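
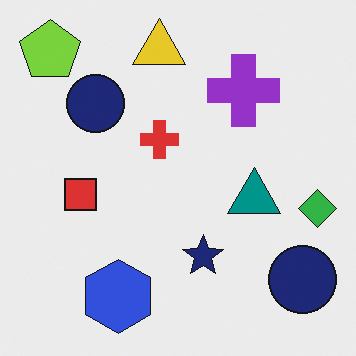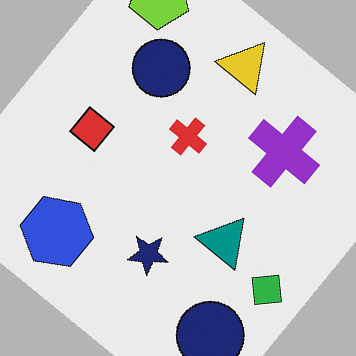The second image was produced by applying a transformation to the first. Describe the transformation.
This is the original image rotated clockwise by a large amount — several tens of degrees.

Every shape is tilted by the same angle and the image corners show triangular fill wedges — a whole-image rotation by a non-right angle.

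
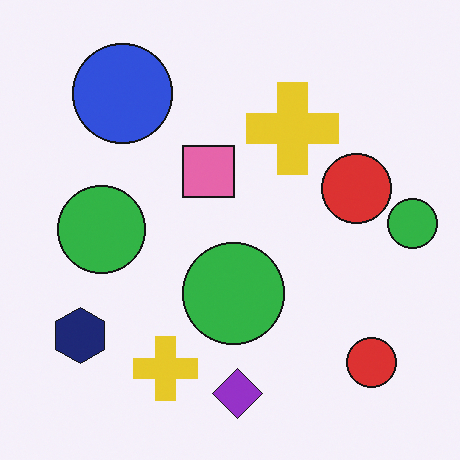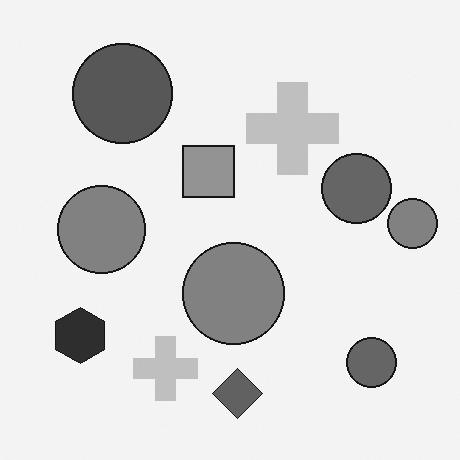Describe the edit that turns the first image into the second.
This is the original image converted to grayscale.

All color is removed — every shape is now a shade of grey.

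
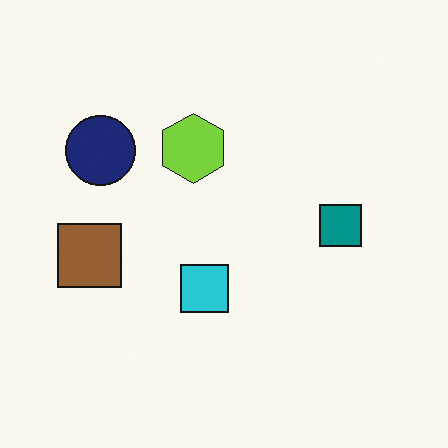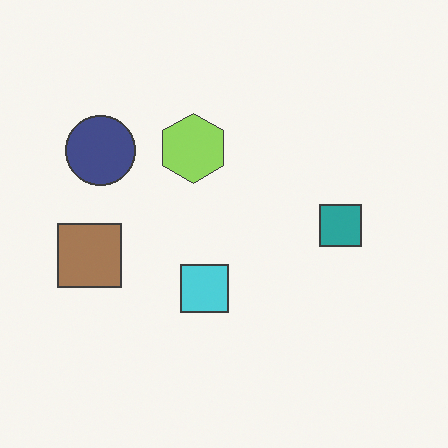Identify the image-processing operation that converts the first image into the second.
This is the original image given slightly reduced contrast.

Tones are pushed toward mid-grey across the whole image — a global contrast change.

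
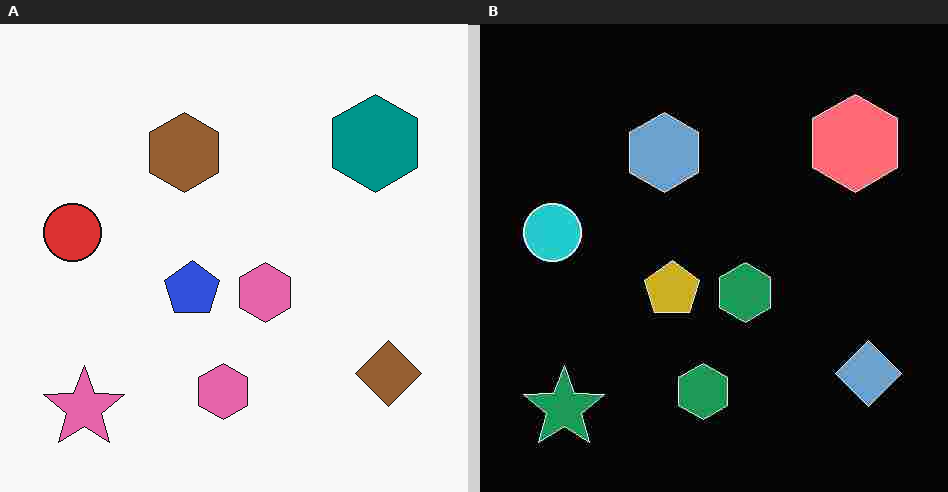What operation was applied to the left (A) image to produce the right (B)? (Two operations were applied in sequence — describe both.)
Color-inverted (negative), then degraded with heavy JPEG compression.

The light background has become dark and every shape's color is its complement — a photographic negative. Blocky 8×8 compression artifacts appear around shape edges and the flat background shows ringing — characteristic JPEG degradation.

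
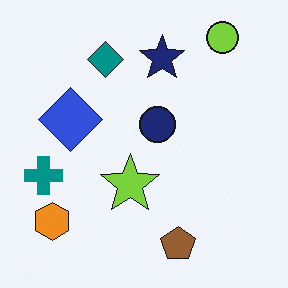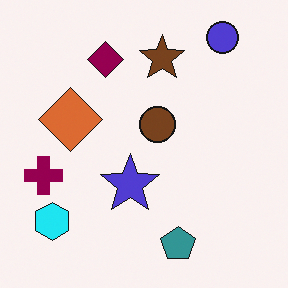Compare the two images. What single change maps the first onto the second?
The image was hue-shifted noticeably.

Every shape's color has rotated by the same amount around the hue wheel — a uniform hue shift.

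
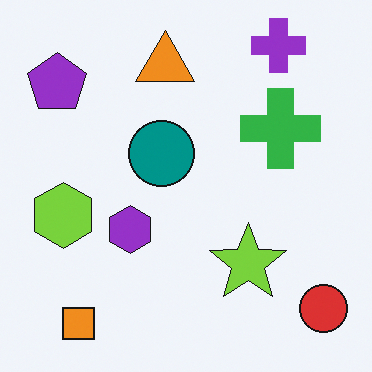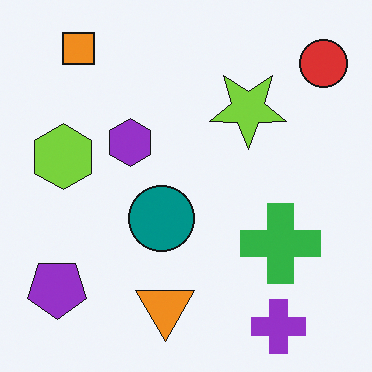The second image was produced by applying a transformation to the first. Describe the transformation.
The image was flipped vertically (top ↔ bottom).

The purple cross is in the top-right of the first image and the bottom-right of the second — shapes on opposite sides of the horizontal midline have swapped in a mirror flip.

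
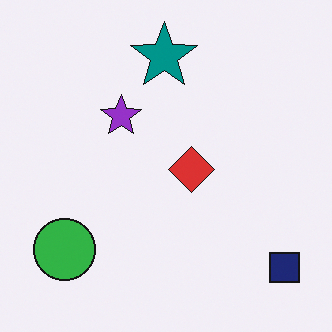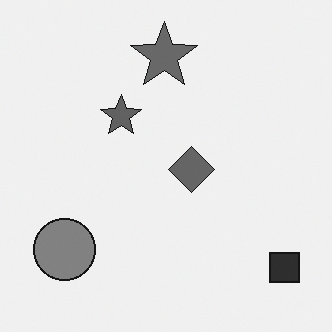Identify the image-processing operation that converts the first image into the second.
The transformation is: converted to grayscale.

All color is removed — every shape is now a shade of grey.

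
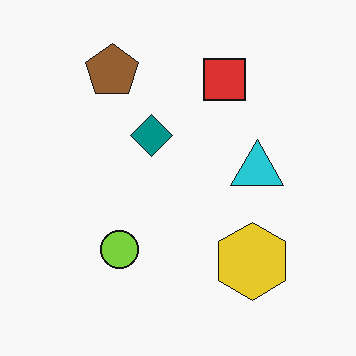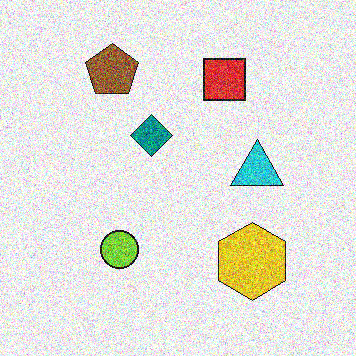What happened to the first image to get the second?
This is the original image degraded with a thick layer of grain.

Random speckle covers the whole image, including the flat background.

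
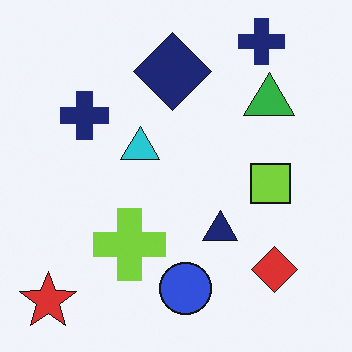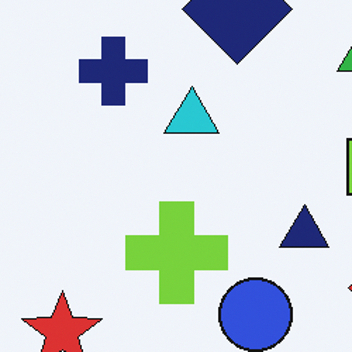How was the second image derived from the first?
The transformation is: cropped to a modestly smaller region and rescaled.

The visible shapes are larger and the field of view is narrower; shapes near the original edges may be partly or wholly outside the frame — a crop-and-rescale.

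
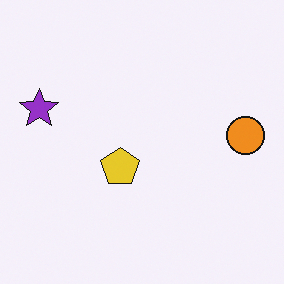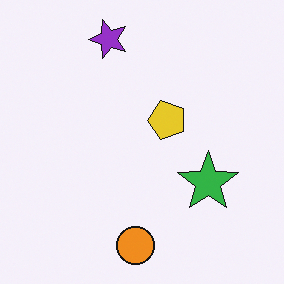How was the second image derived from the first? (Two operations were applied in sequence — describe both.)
The image was transposed (reflected across the top-left ↔ bottom-right diagonal), then overlaid with an additional green star.

Shapes have swapped their row and column positions — what was in the top-right is now in the bottom-left — a diagonal reflection. A green star appears in the second image that is absent from the first.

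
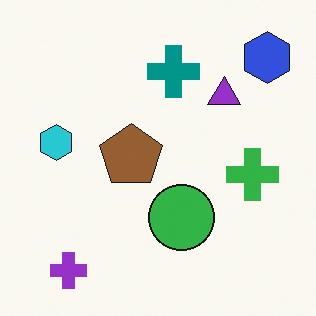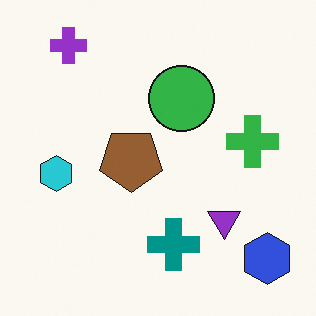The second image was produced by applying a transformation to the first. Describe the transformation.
The second image is the first flipped vertically (top ↔ bottom).

The purple cross is in the bottom-left of the first image and the top-left of the second — shapes on opposite sides of the horizontal midline have swapped in a mirror flip.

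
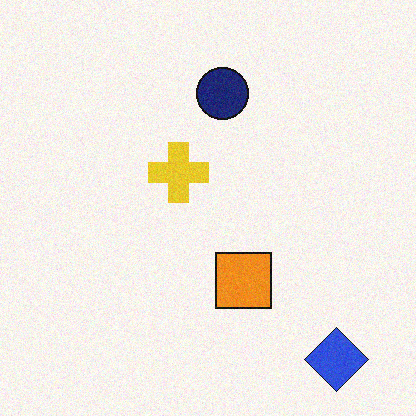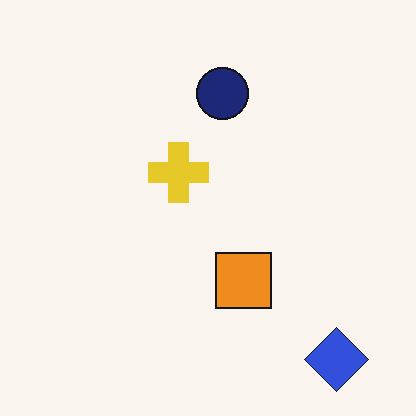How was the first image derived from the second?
Degraded with light additive noise.

Random speckle covers the whole image, including the flat background.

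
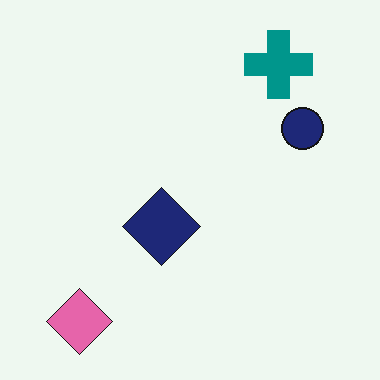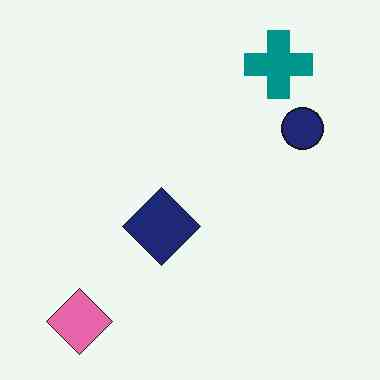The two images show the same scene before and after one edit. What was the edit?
The transformation is: JPEG-compressed with visible artifacts.

Blocky 8×8 compression artifacts appear around shape edges and the flat background shows ringing — characteristic JPEG degradation.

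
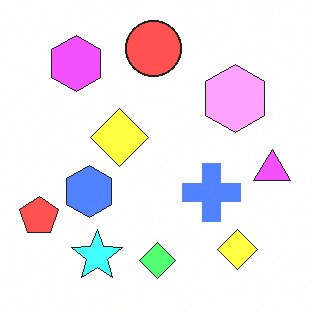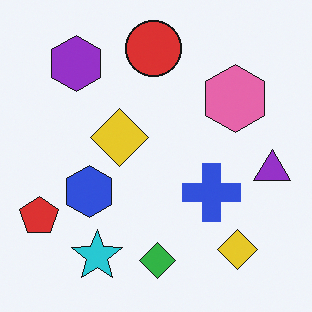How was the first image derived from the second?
The transformation is: brightened a lot.

Every pixel — background and shapes alike — is uniformly brightened.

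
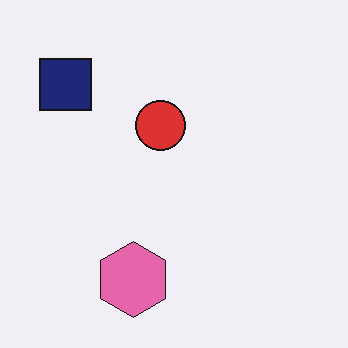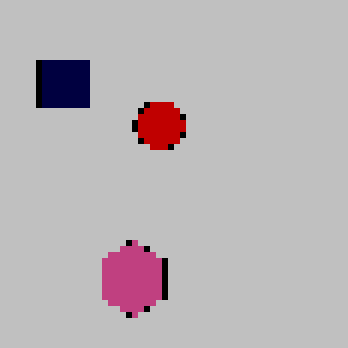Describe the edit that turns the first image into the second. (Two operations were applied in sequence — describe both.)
The image was pixelated into visible square blocks, then aggressively posterized.

Shapes are reduced to large square blocks; fine edges and outlines are lost — a downscale-then-upscale (mosaic) effect. Each flat color has snapped to a coarser quantized level — most visibly, the near-white background has dropped to a flat grey.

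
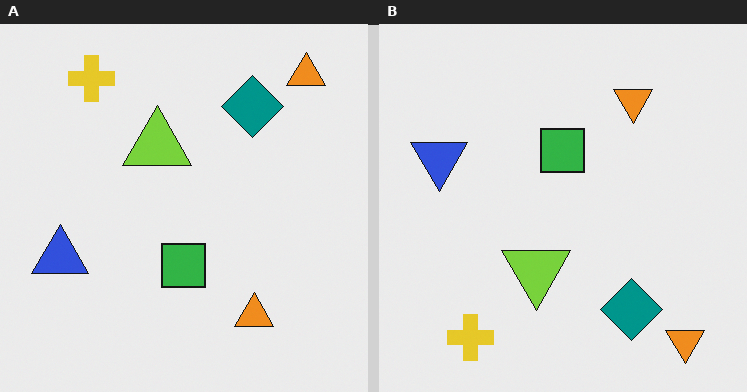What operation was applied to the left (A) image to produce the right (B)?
The image was flipped vertically (top ↔ bottom).

The yellow cross is in the top-left of the left (A) image and the bottom-left of the right (B) — shapes on opposite sides of the horizontal midline have swapped in a mirror flip.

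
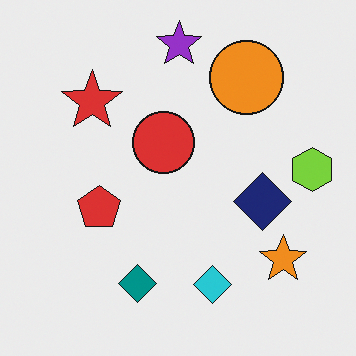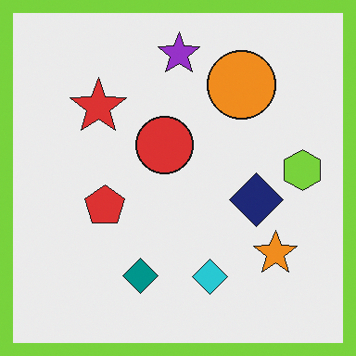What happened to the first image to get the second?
The second image is the first framed with a lime border.

A solid lime frame runs around the edge of the second image, with the content slightly shrunk inside it.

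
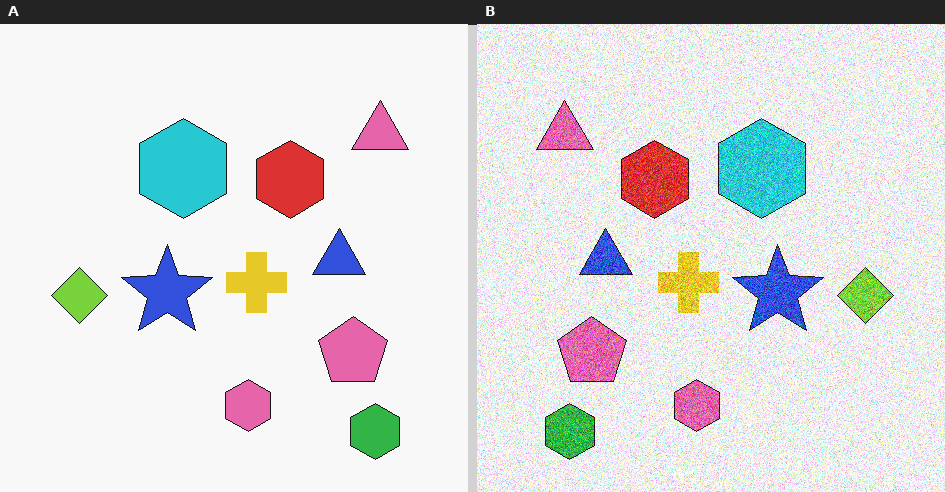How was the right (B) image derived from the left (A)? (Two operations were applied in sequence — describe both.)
Degraded with a thick layer of grain, then flipped horizontally (left ↔ right).

Random speckle covers the whole image, including the flat background. The lime diamond is in the left of the left (A) image and the right of the right (B) — shapes on opposite sides of the vertical midline have swapped in a mirror flip.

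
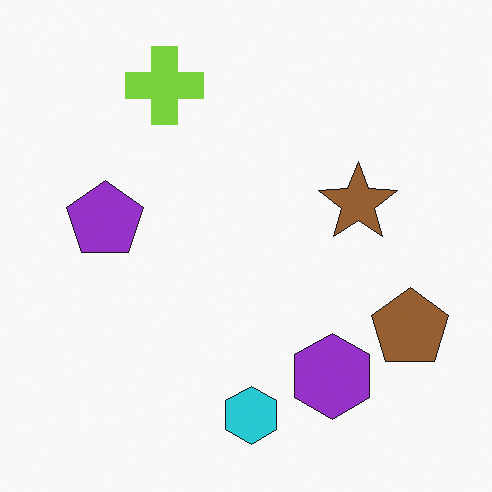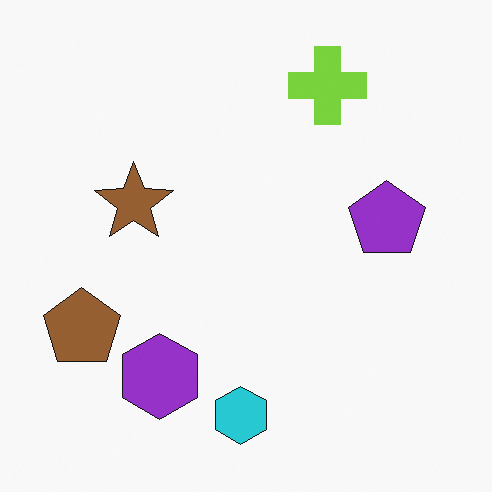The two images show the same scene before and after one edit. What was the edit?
Flipped horizontally (left ↔ right).

The brown pentagon is in the right of the first image and the left of the second — shapes on opposite sides of the vertical midline have swapped in a mirror flip.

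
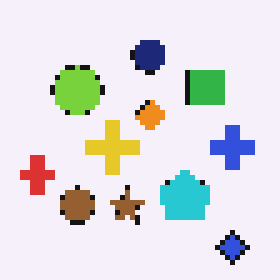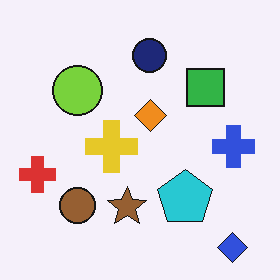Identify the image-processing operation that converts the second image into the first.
Lightly pixelated (a mild mosaic effect).

Shapes are reduced to large square blocks; fine edges and outlines are lost — a downscale-then-upscale (mosaic) effect.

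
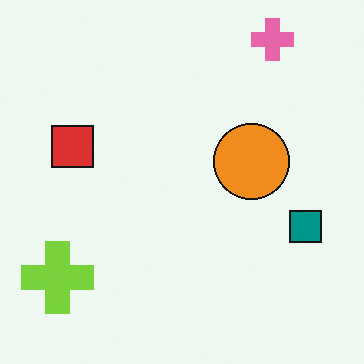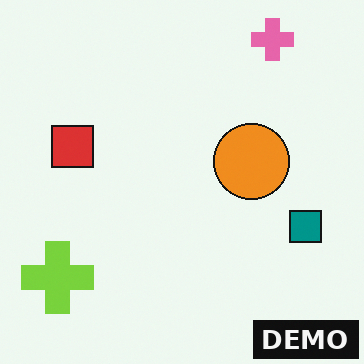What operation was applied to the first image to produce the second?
Watermarked with the text "DEMO" in the lower-right corner.

A dark label reading "DEMO" appears in the lower-right corner.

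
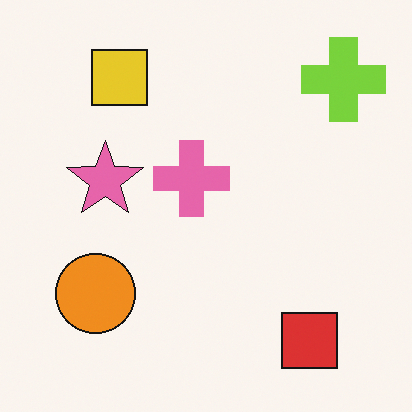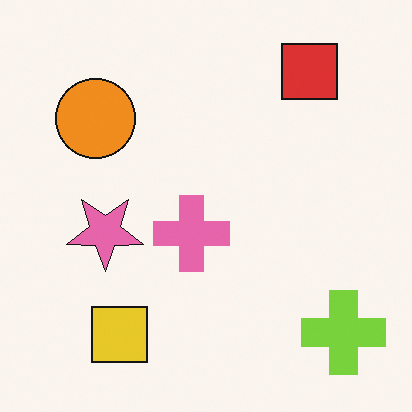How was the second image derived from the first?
The second image is the first flipped vertically (top ↔ bottom).

The red square is in the bottom-right of the first image and the top-right of the second — shapes on opposite sides of the horizontal midline have swapped in a mirror flip.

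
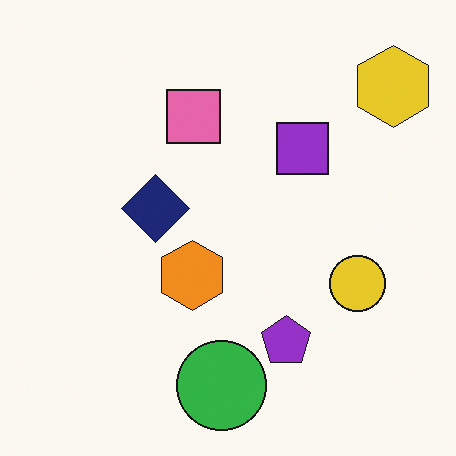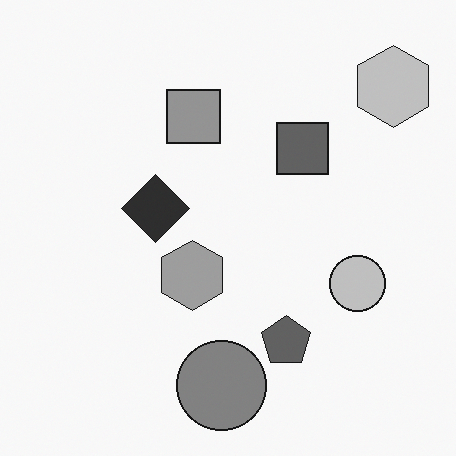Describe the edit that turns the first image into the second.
Converted to grayscale.

All color is removed — every shape is now a shade of grey.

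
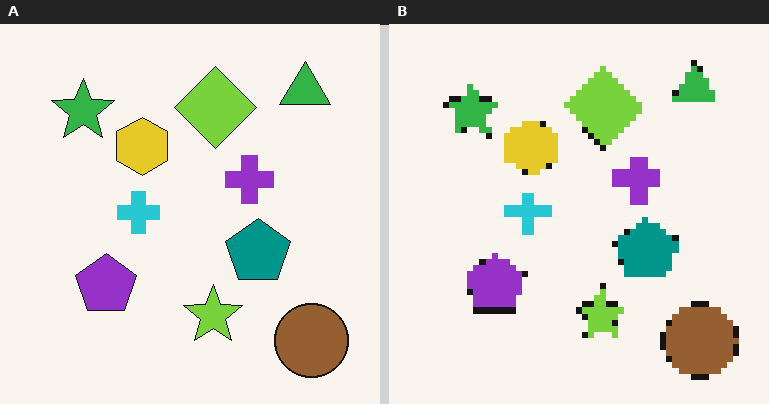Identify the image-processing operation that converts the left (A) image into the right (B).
The image was pixelated into visible square blocks.

Shapes are reduced to large square blocks; fine edges and outlines are lost — a downscale-then-upscale (mosaic) effect.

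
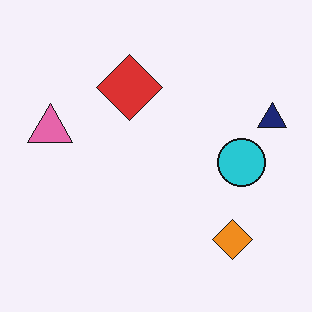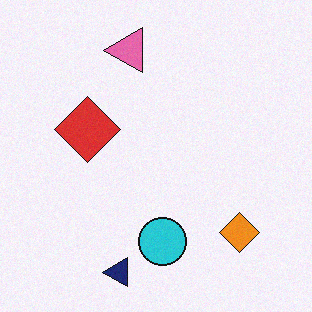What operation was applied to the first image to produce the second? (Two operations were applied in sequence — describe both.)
The second image is the first transposed (reflected across the top-left ↔ bottom-right diagonal), then degraded with light additive noise.

Shapes have swapped their row and column positions — what was in the top-right is now in the bottom-left — a diagonal reflection. Random speckle covers the whole image, including the flat background.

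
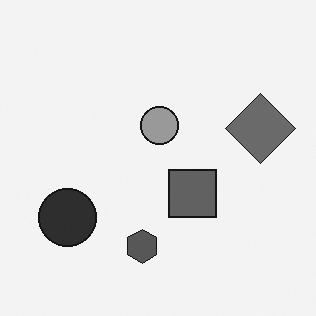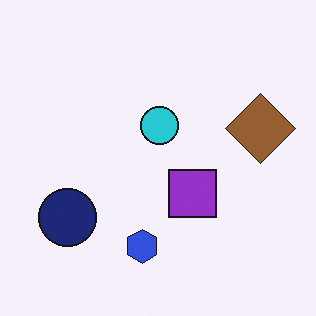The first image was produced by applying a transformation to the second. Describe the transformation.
Converted to grayscale.

All color is removed — every shape is now a shade of grey.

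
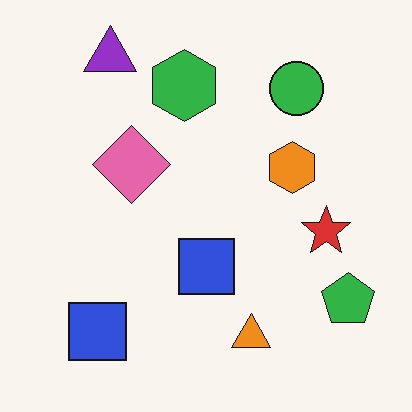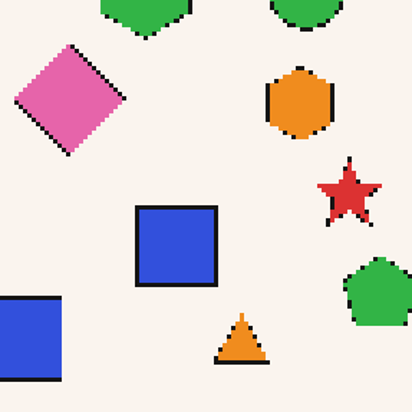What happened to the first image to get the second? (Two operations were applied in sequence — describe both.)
This is the original image lightly pixelated (a mild mosaic effect), then cropped to a modestly smaller region and rescaled.

Shapes are reduced to large square blocks; fine edges and outlines are lost — a downscale-then-upscale (mosaic) effect. The visible shapes are larger and the field of view is narrower; shapes near the original edges may be partly or wholly outside the frame — a crop-and-rescale.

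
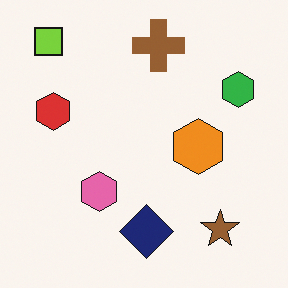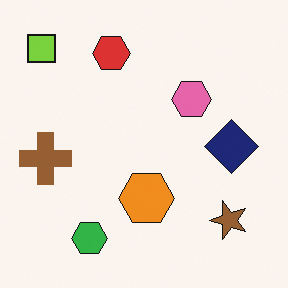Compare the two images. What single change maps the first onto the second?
Transposed (reflected across the top-left ↔ bottom-right diagonal).

Shapes have swapped their row and column positions — what was in the top-right is now in the bottom-left — a diagonal reflection.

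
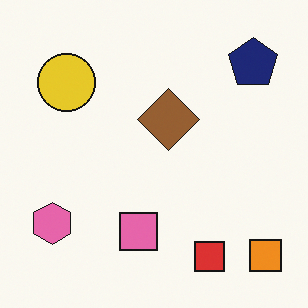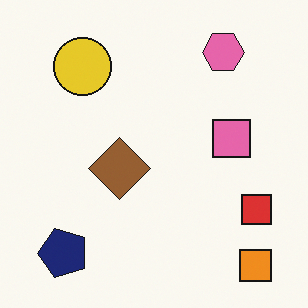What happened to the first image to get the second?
The transformation is: transposed (reflected across the top-left ↔ bottom-right diagonal).

Shapes have swapped their row and column positions — what was in the top-right is now in the bottom-left — a diagonal reflection.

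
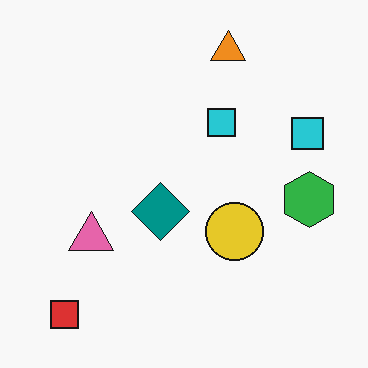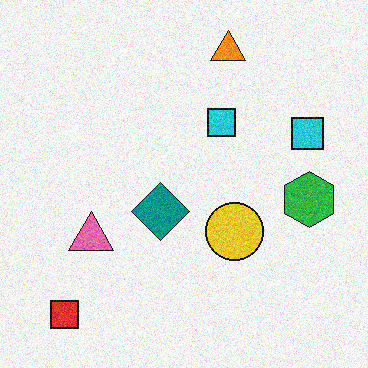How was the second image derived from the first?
It was degraded with moderate additive noise.

Random speckle covers the whole image, including the flat background.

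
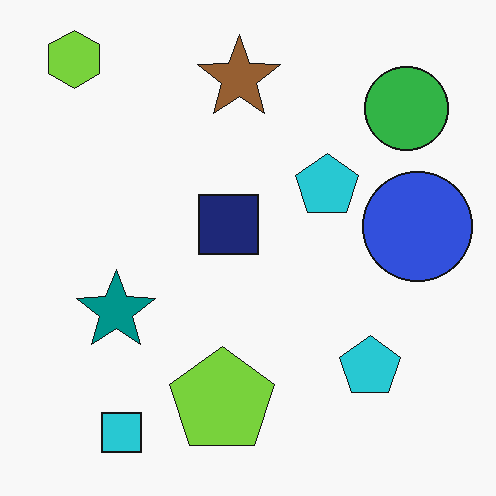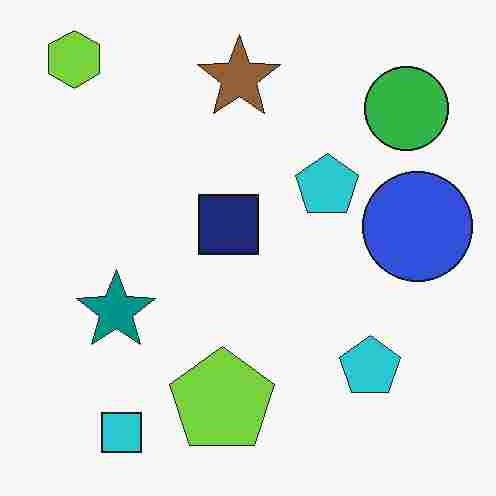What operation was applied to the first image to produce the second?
The image was degraded with heavy JPEG compression.

Blocky 8×8 compression artifacts appear around shape edges and the flat background shows ringing — characteristic JPEG degradation.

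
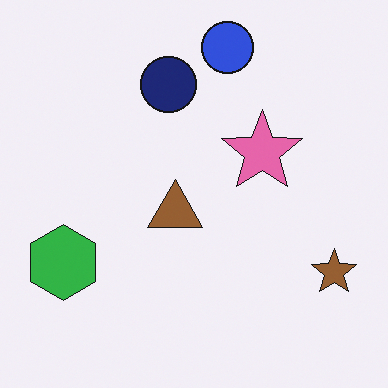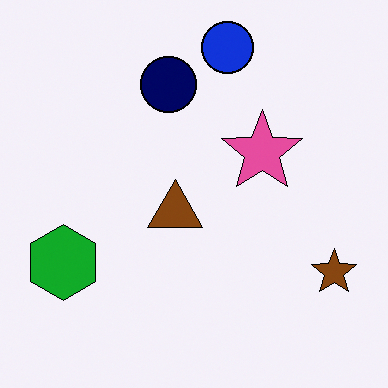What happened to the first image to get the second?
Given slightly increased contrast.

Tones are pushed away from mid-grey across the whole image — a global contrast change.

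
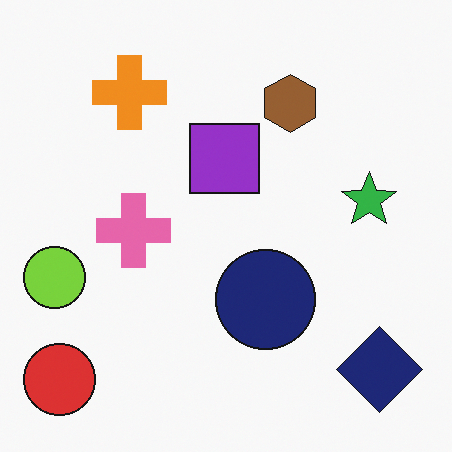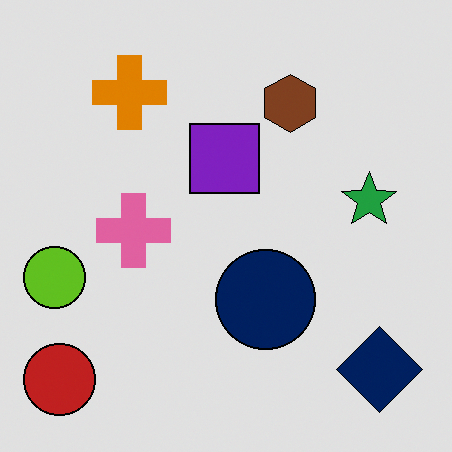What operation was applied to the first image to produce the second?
Posterized to a reduced palette.

Each flat color has snapped to a coarser quantized level — most visibly, the near-white background has dropped to a flat grey.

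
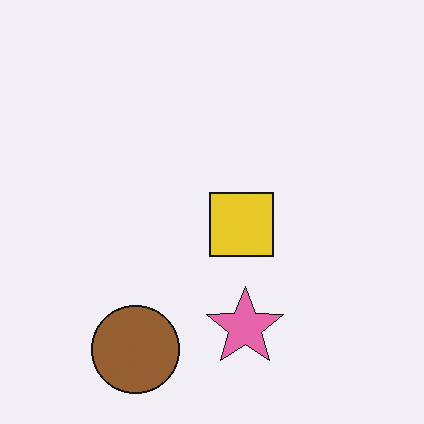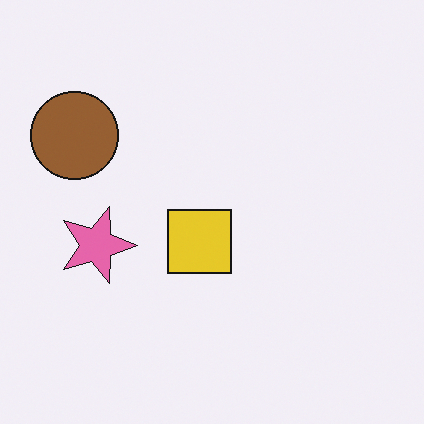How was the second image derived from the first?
The image was rotated 90° clockwise.

The brown circle sits in the bottom-left of the first image and the top-left of the second — consistent with a whole-image 90° clockwise rotation.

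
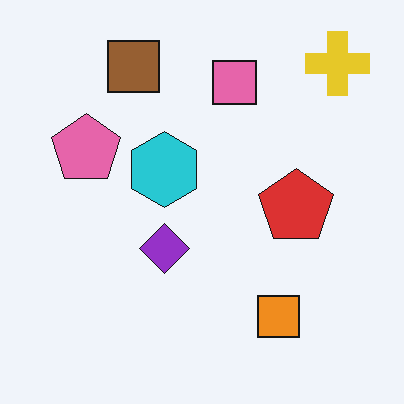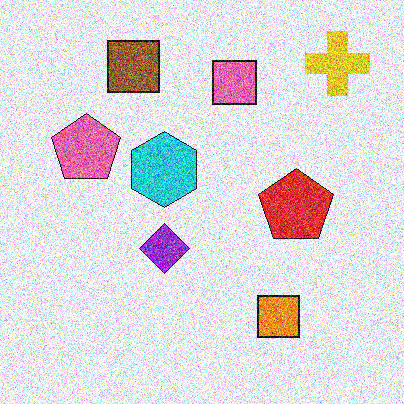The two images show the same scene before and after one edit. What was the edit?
This is the original image degraded with a thick layer of grain.

Random speckle covers the whole image, including the flat background.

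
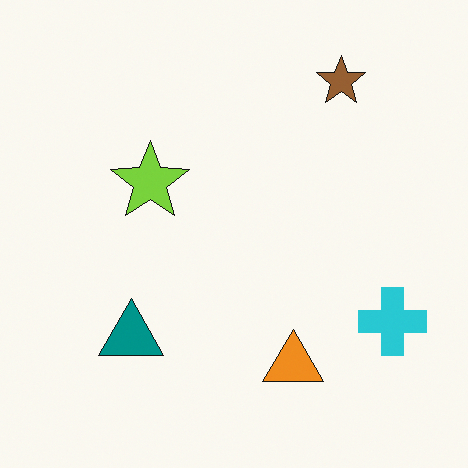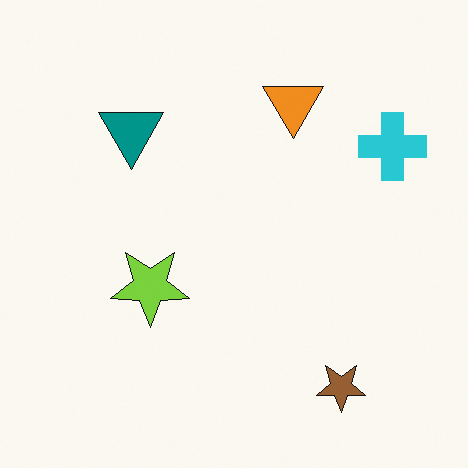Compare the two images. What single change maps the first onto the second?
The transformation is: flipped vertically (top ↔ bottom).

The brown star is in the top-right of the first image and the bottom-right of the second — shapes on opposite sides of the horizontal midline have swapped in a mirror flip.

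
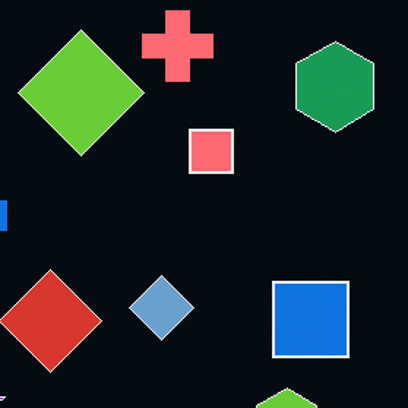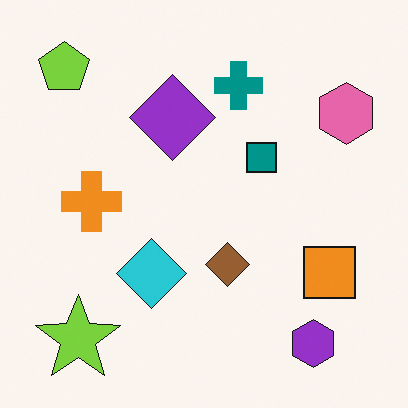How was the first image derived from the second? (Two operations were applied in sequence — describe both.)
It was color-inverted (negative), then cropped to a modestly smaller region and rescaled.

The light background has become dark and every shape's color is its complement — a photographic negative. The visible shapes are larger and the field of view is narrower; shapes near the original edges may be partly or wholly outside the frame — a crop-and-rescale.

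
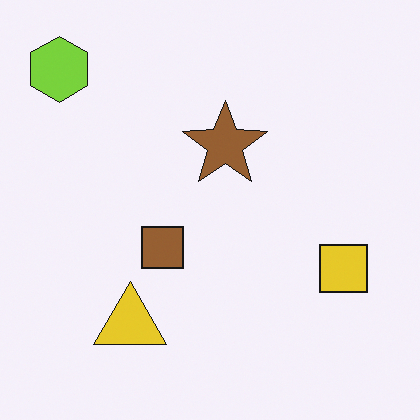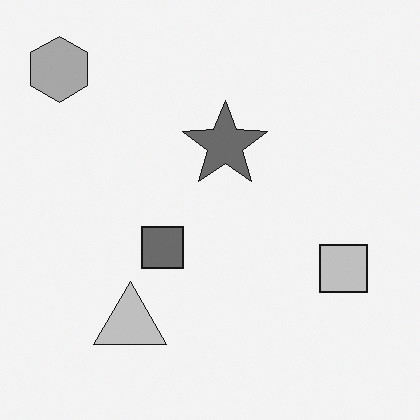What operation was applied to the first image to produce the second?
The transformation is: converted to grayscale.

All color is removed — every shape is now a shade of grey.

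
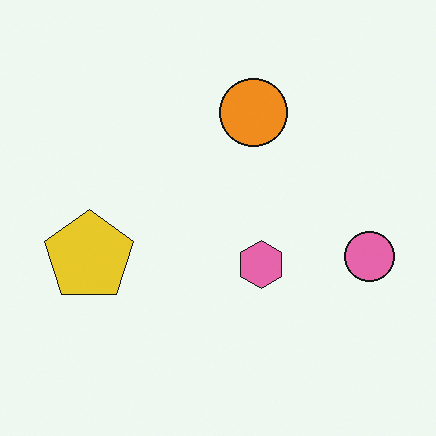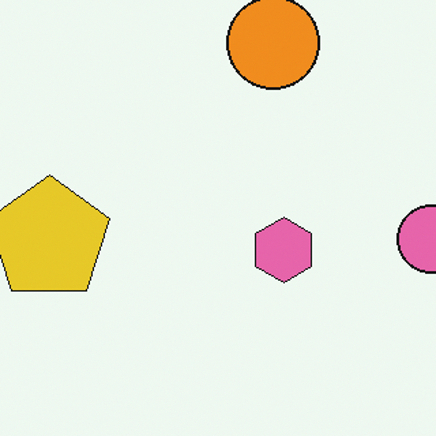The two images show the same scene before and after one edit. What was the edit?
The transformation is: cropped slightly and scaled back up.

The visible shapes are larger and the field of view is narrower; shapes near the original edges may be partly or wholly outside the frame — a crop-and-rescale.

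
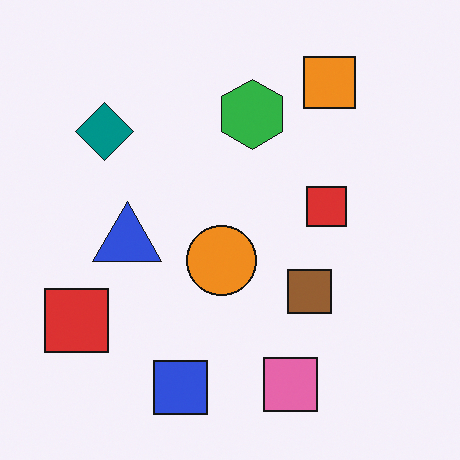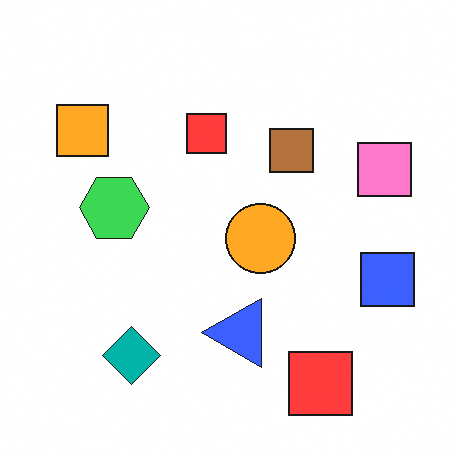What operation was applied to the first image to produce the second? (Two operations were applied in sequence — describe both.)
The image was rotated 90° counter-clockwise, then brightened a little.

The orange square sits in the top-right of the first image and the top-left of the second — consistent with a whole-image 90° counter-clockwise rotation. Every pixel — background and shapes alike — is uniformly brightened.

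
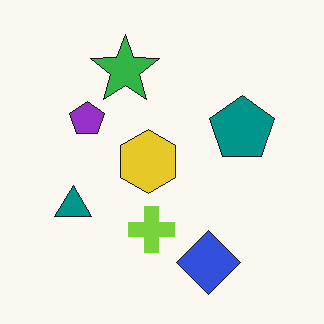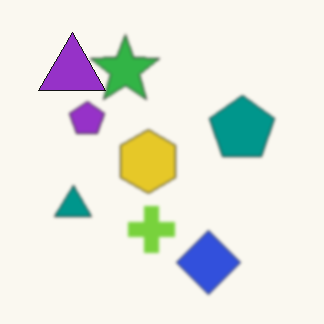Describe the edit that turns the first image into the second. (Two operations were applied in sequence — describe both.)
The transformation is: lightly blurred, then overlaid with an additional purple triangle.

Shape edges and outlines are uniformly softened across the whole image. A purple triangle appears in the second image that is absent from the first.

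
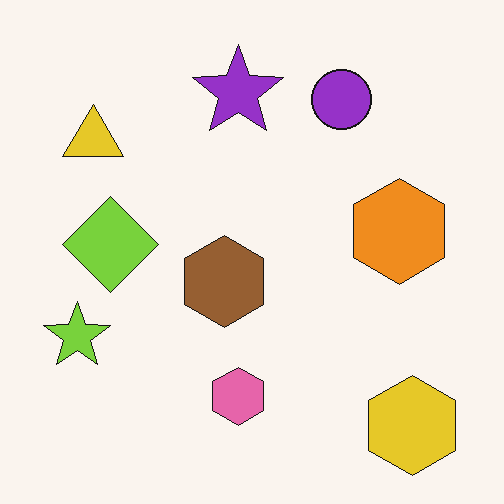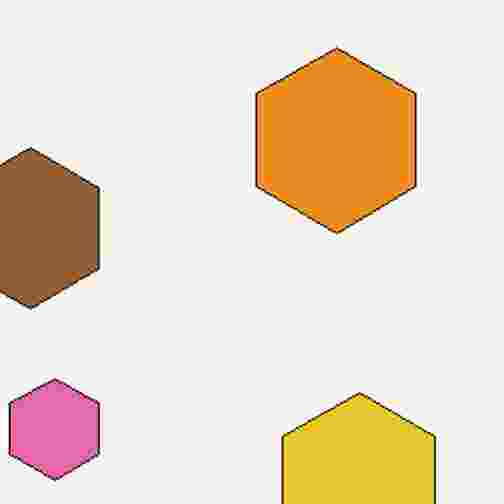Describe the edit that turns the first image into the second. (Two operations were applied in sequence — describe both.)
The second image is the first cropped tightly and scaled back up, then heavily JPEG-compressed with obvious blocking artifacts.

The visible shapes are larger and the field of view is narrower; shapes near the original edges may be partly or wholly outside the frame — a crop-and-rescale. Blocky 8×8 compression artifacts appear around shape edges and the flat background shows ringing — characteristic JPEG degradation.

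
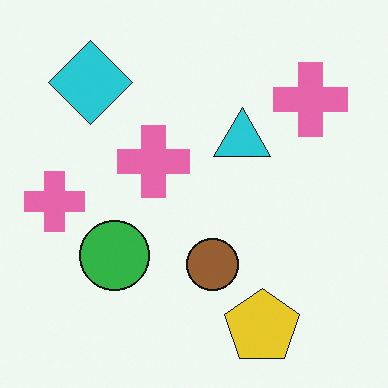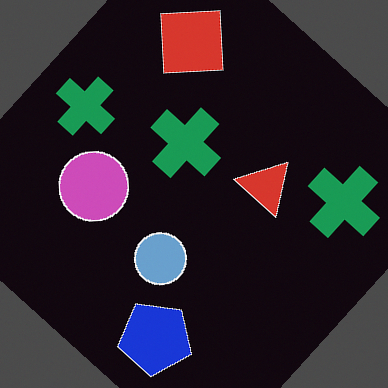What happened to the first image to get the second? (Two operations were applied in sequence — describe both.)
It was rotated clockwise by a large amount — several tens of degrees, then color-inverted (negative).

Every shape is tilted by the same angle and the image corners show triangular fill wedges — a whole-image rotation by a non-right angle. The light background has become dark and every shape's color is its complement — a photographic negative.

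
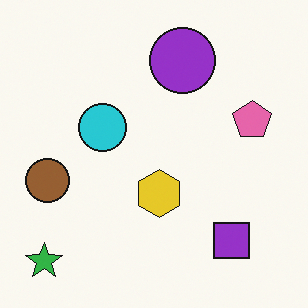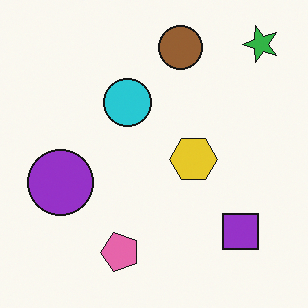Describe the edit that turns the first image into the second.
The image was transposed (reflected across the top-left ↔ bottom-right diagonal).

Shapes have swapped their row and column positions — what was in the top-right is now in the bottom-left — a diagonal reflection.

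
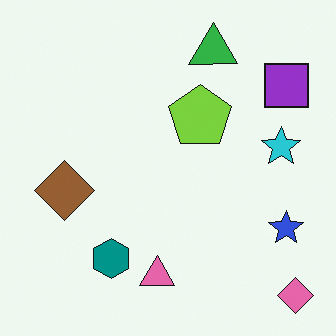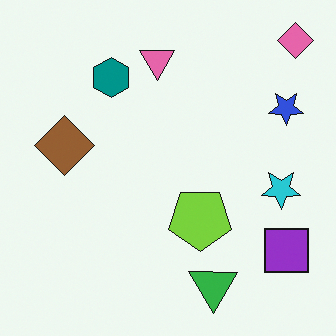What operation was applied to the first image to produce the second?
The transformation is: flipped vertically (top ↔ bottom).

The pink diamond is in the bottom-right of the first image and the top-right of the second — shapes on opposite sides of the horizontal midline have swapped in a mirror flip.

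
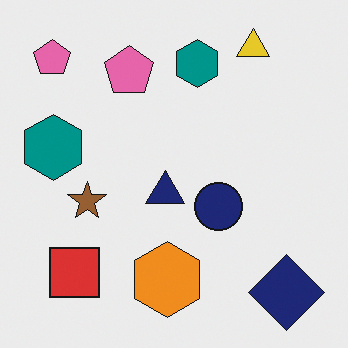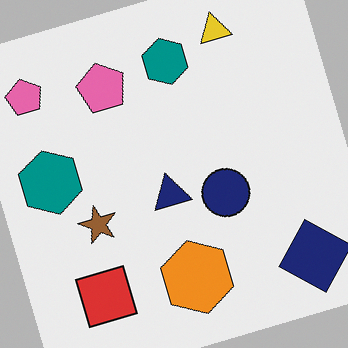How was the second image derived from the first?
Rotated counter-clockwise by a clearly visible amount.

Every shape is tilted by the same angle and the image corners show triangular fill wedges — a whole-image rotation by a non-right angle.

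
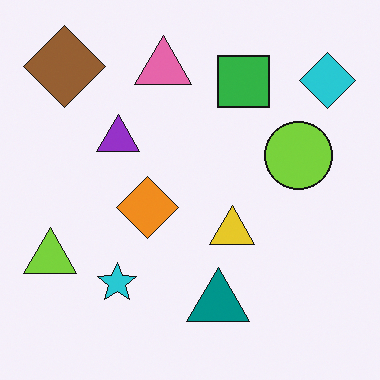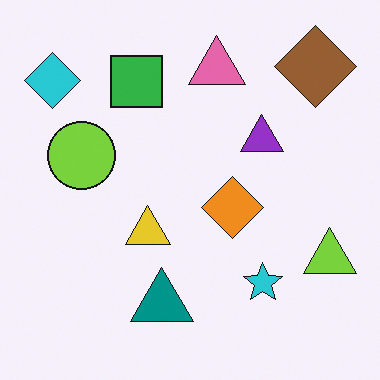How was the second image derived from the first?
Flipped horizontally (left ↔ right).

The lime triangle is in the bottom-left of the first image and the bottom-right of the second — shapes on opposite sides of the vertical midline have swapped in a mirror flip.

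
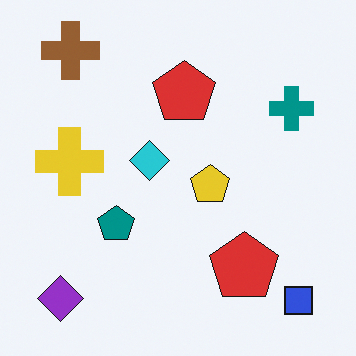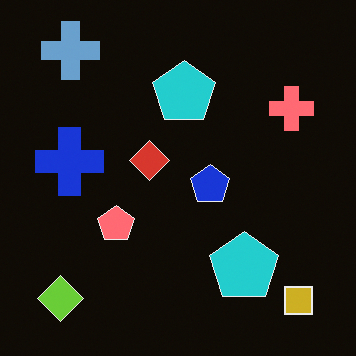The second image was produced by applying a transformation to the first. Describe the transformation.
It was color-inverted (negative).

The light background has become dark and every shape's color is its complement — a photographic negative.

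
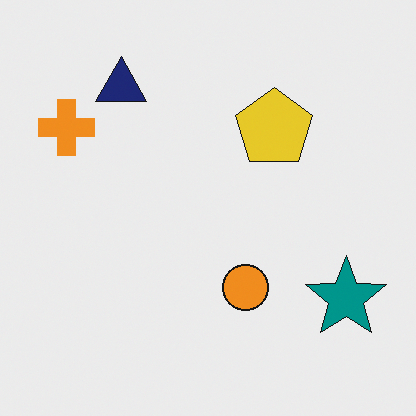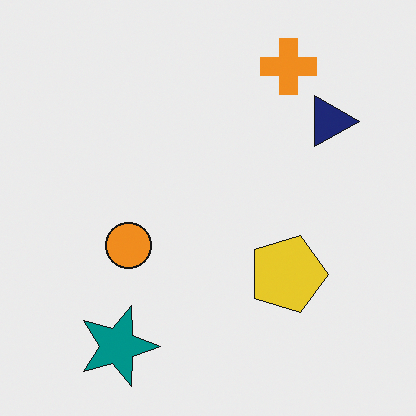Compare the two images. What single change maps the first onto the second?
Rotated 90° clockwise.

The teal star sits in the bottom-right of the first image and the bottom-left of the second — consistent with a whole-image 90° clockwise rotation.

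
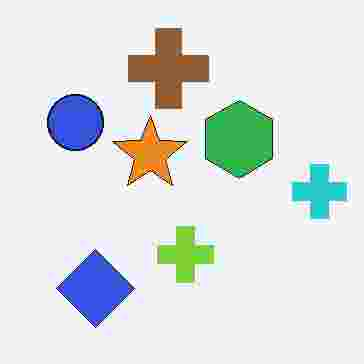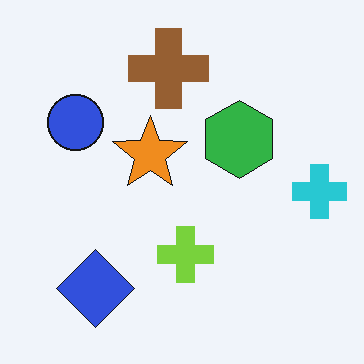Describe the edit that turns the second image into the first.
The image was degraded with heavy JPEG compression.

Blocky 8×8 compression artifacts appear around shape edges and the flat background shows ringing — characteristic JPEG degradation.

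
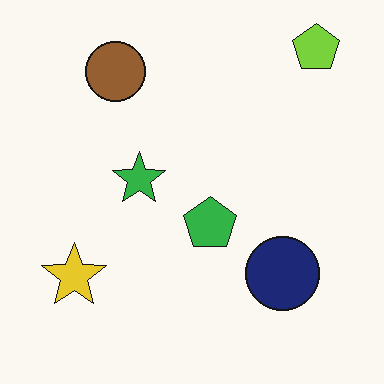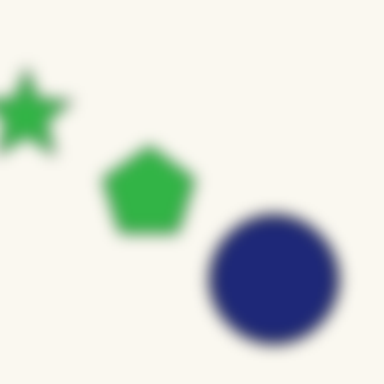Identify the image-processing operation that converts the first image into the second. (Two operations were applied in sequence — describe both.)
It was moderately blurred, then cropped to a noticeably smaller region and rescaled.

Shape edges and outlines are uniformly softened across the whole image. The visible shapes are larger and the field of view is narrower; shapes near the original edges may be partly or wholly outside the frame — a crop-and-rescale.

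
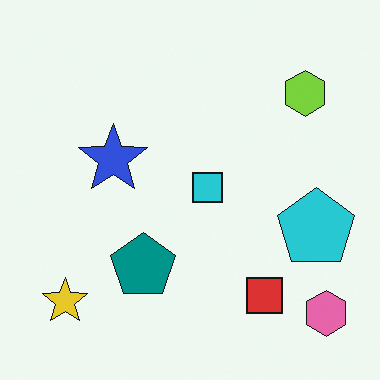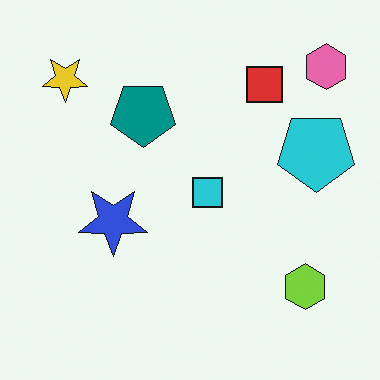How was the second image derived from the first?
The image was flipped vertically (top ↔ bottom).

The pink hexagon is in the bottom-right of the first image and the top-right of the second — shapes on opposite sides of the horizontal midline have swapped in a mirror flip.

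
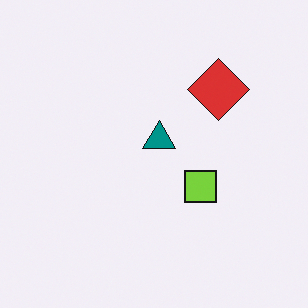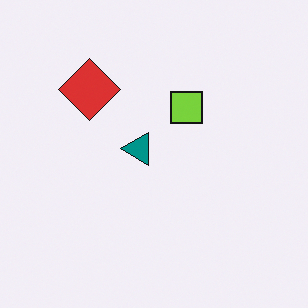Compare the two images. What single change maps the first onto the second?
The transformation is: rotated 90° counter-clockwise.

The red diamond sits in the top-right of the first image and the top-left of the second — consistent with a whole-image 90° counter-clockwise rotation.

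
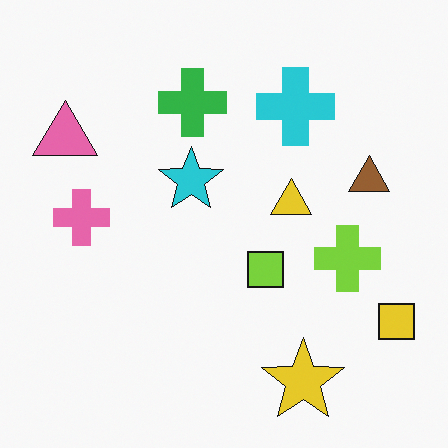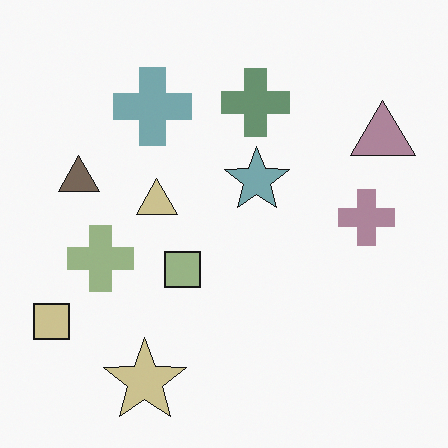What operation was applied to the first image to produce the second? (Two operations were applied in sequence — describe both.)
It was heavily desaturated, then flipped horizontally (left ↔ right).

All colors are more muted and greyish — a global saturation change. The yellow square is in the bottom-right of the first image and the bottom-left of the second — shapes on opposite sides of the vertical midline have swapped in a mirror flip.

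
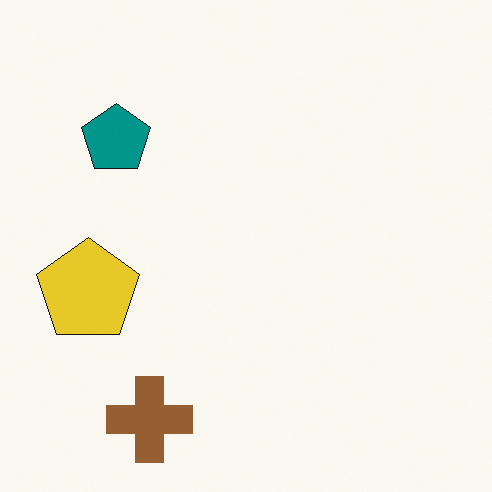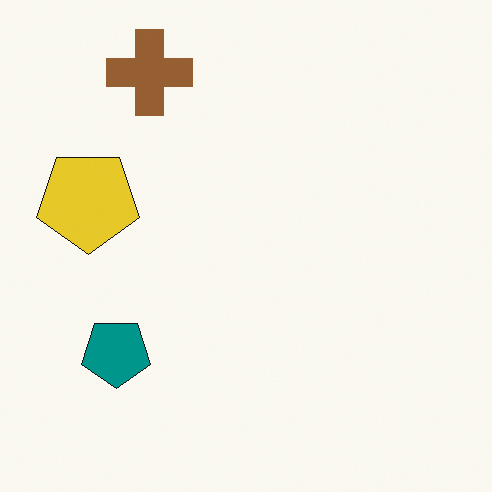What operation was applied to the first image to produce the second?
The transformation is: flipped vertically (top ↔ bottom).

The brown cross is in the bottom-left of the first image and the top-left of the second — shapes on opposite sides of the horizontal midline have swapped in a mirror flip.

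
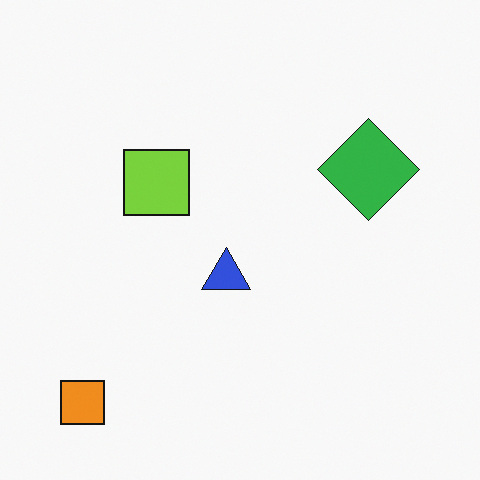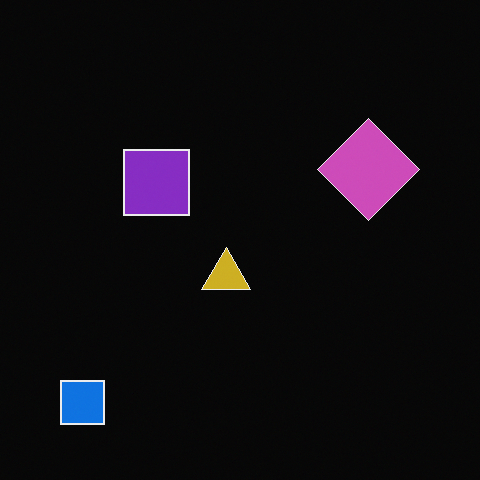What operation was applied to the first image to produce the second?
This is the original image color-inverted (negative).

The light background has become dark and every shape's color is its complement — a photographic negative.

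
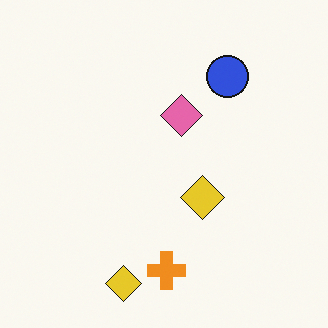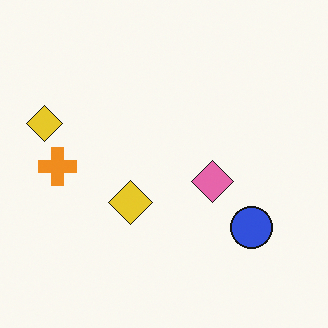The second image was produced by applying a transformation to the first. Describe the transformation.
It was rotated 90° clockwise.

The blue circle sits in the top-right of the first image and the bottom-right of the second — consistent with a whole-image 90° clockwise rotation.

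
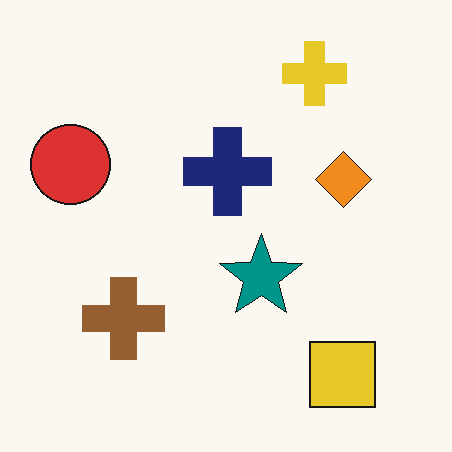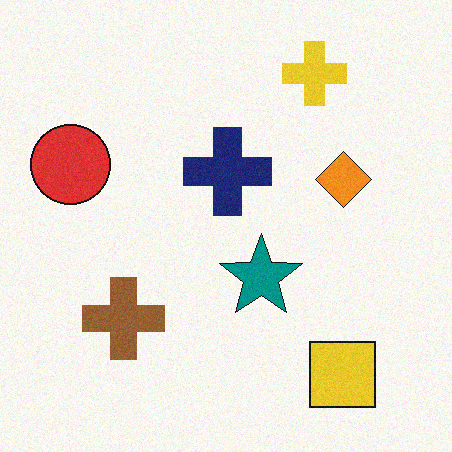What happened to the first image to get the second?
The image was degraded with light additive noise.

Random speckle covers the whole image, including the flat background.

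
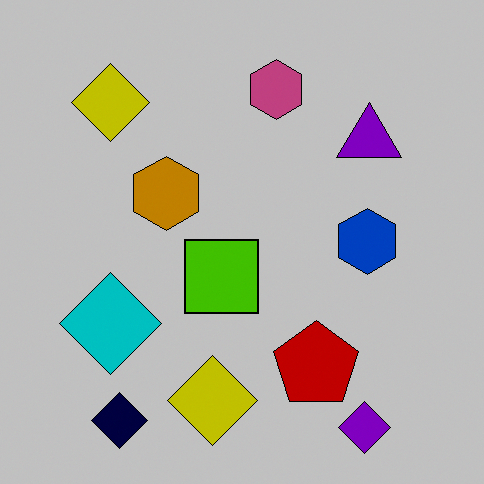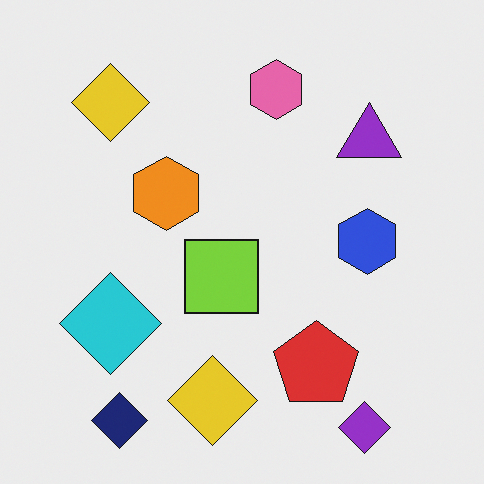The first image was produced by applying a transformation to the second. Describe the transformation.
It was aggressively posterized.

Each flat color has snapped to a coarser quantized level — most visibly, the near-white background has dropped to a flat grey.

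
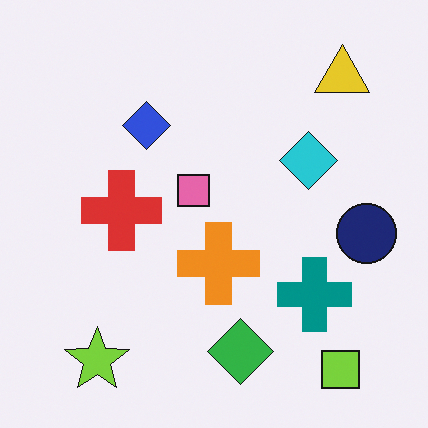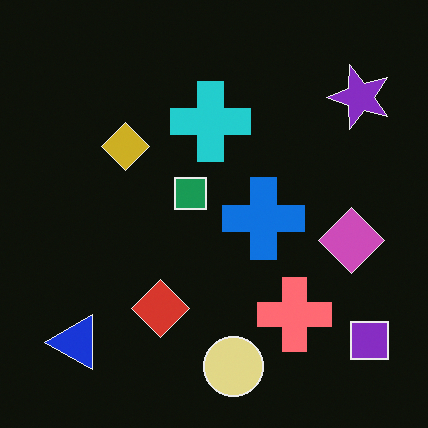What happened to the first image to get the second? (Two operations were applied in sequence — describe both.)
This is the original image transposed (reflected across the top-left ↔ bottom-right diagonal), then color-inverted (negative).

Shapes have swapped their row and column positions — what was in the top-right is now in the bottom-left — a diagonal reflection. The light background has become dark and every shape's color is its complement — a photographic negative.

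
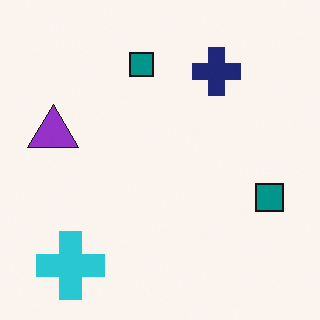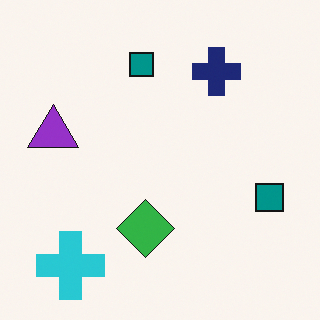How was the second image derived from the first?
The transformation is: overlaid with an additional green diamond.

A green diamond appears in the second image that is absent from the first.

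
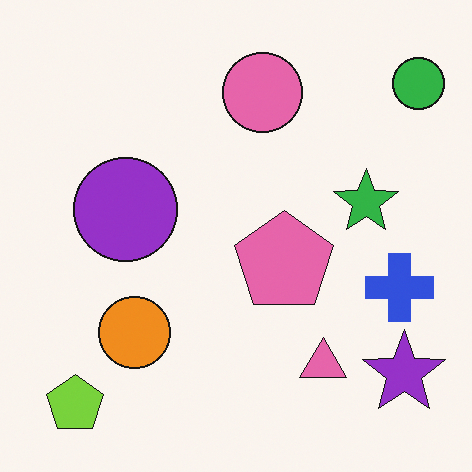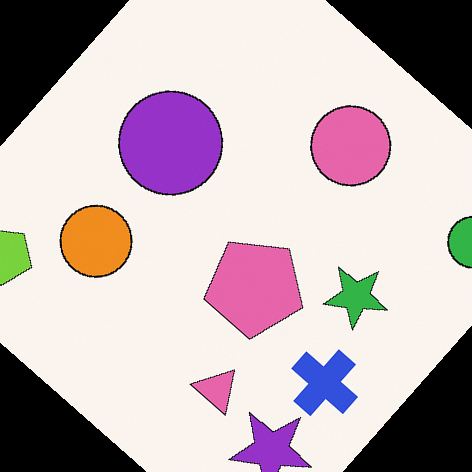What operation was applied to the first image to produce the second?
The transformation is: rotated clockwise by a large amount — several tens of degrees.

Every shape is tilted by the same angle and the image corners show triangular fill wedges — a whole-image rotation by a non-right angle.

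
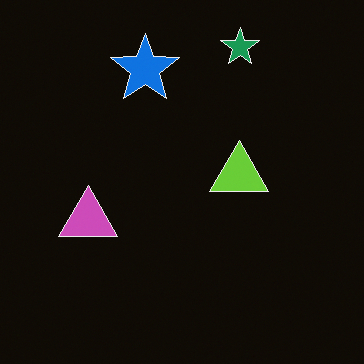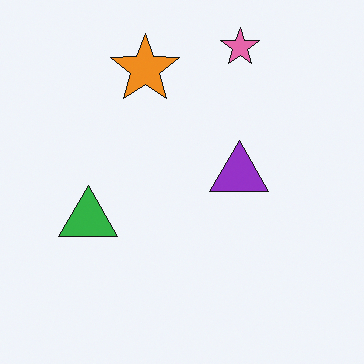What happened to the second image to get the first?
The image was color-inverted (negative).

The light background has become dark and every shape's color is its complement — a photographic negative.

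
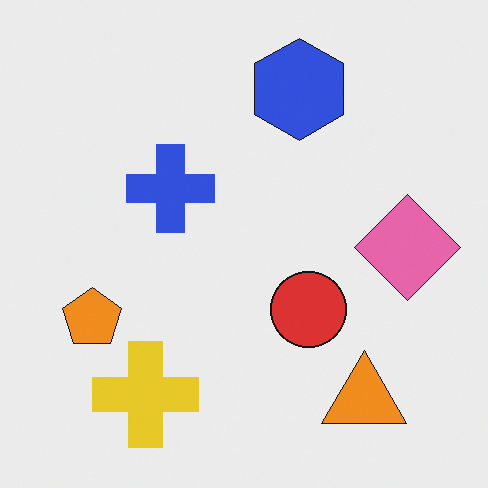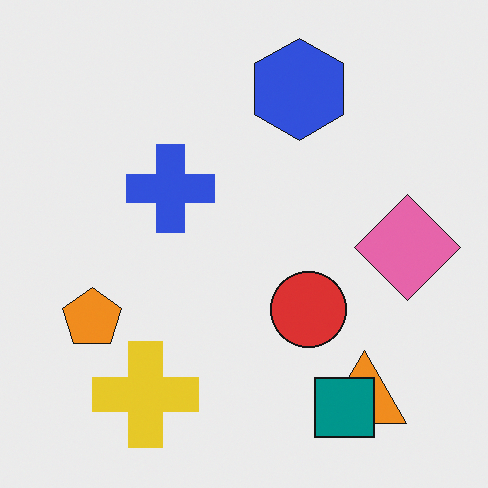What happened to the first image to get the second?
The second image is the first overlaid with an additional teal square.

A teal square appears in the second image that is absent from the first.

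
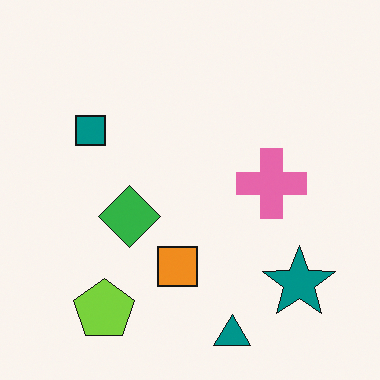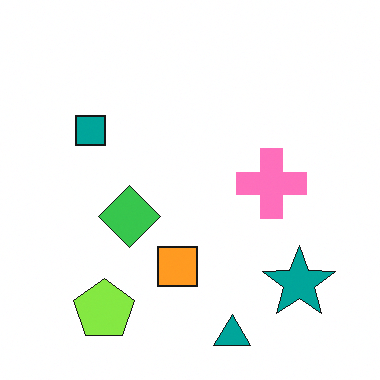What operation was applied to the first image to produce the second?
The second image is the first brightened a little.

Every pixel — background and shapes alike — is uniformly brightened.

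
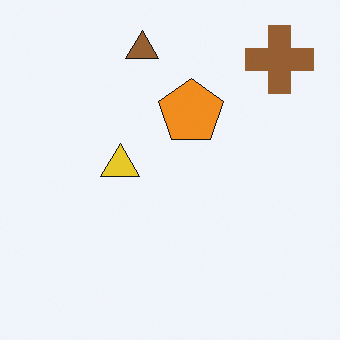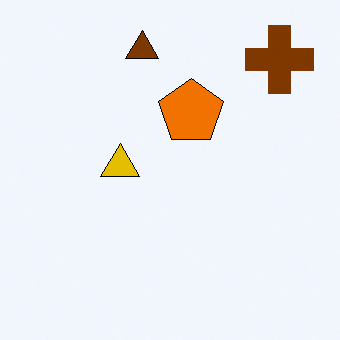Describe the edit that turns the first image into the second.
The second image is the first given slightly increased contrast.

Tones are pushed away from mid-grey across the whole image — a global contrast change.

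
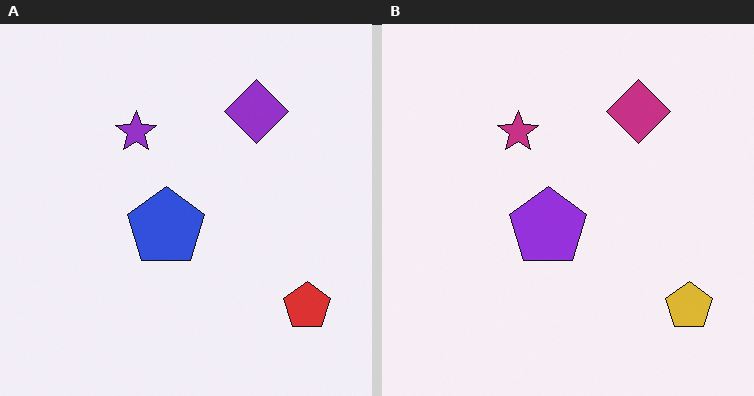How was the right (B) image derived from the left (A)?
The image was hue-shifted by a small amount.

Every shape's color has rotated by the same amount around the hue wheel — a uniform hue shift.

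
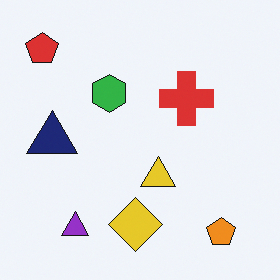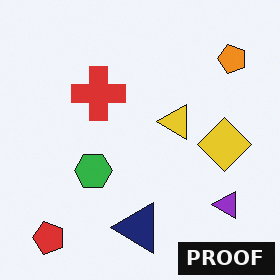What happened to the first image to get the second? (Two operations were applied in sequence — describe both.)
The second image is the first rotated 90° counter-clockwise, then watermarked with the text "PROOF" in the lower-right corner.

The red pentagon sits in the top-left of the first image and the bottom-left of the second — consistent with a whole-image 90° counter-clockwise rotation. A dark label reading "PROOF" appears in the lower-right corner.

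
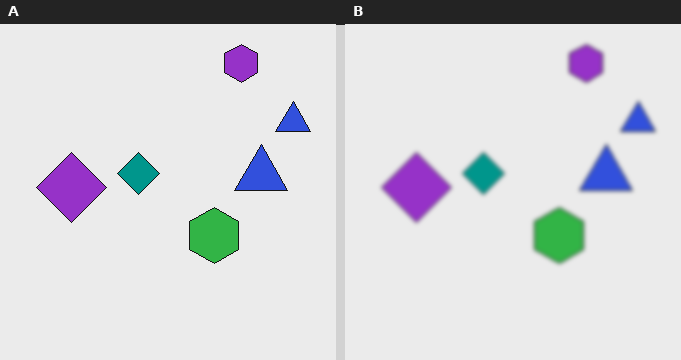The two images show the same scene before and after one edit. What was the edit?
Given a subtle gaussian blur.

Shape edges and outlines are uniformly softened across the whole image.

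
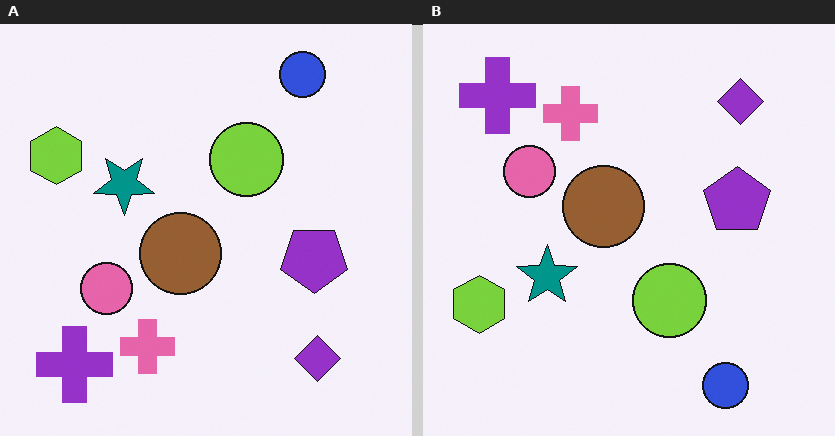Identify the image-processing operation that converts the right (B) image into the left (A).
Flipped vertically (top ↔ bottom).

The blue circle is in the bottom-right of the right (B) image and the top-right of the left (A) — shapes on opposite sides of the horizontal midline have swapped in a mirror flip.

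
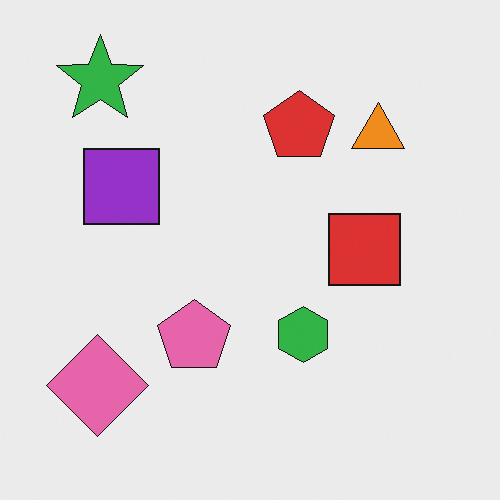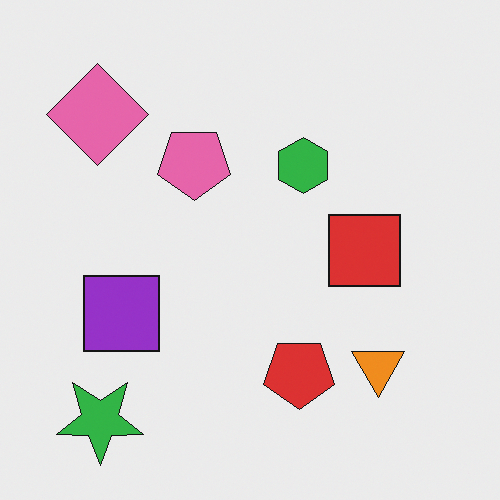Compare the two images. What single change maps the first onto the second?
It was flipped vertically (top ↔ bottom).

The green star is in the top-left of the first image and the bottom-left of the second — shapes on opposite sides of the horizontal midline have swapped in a mirror flip.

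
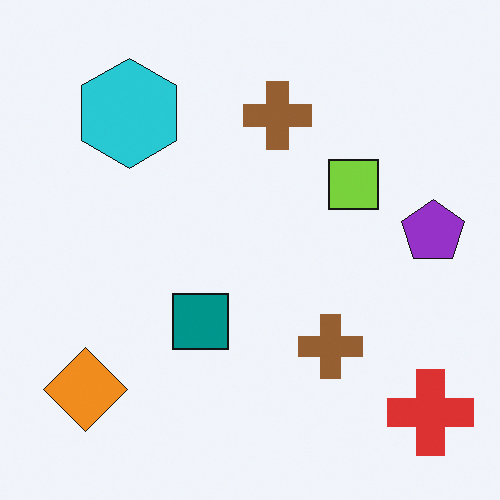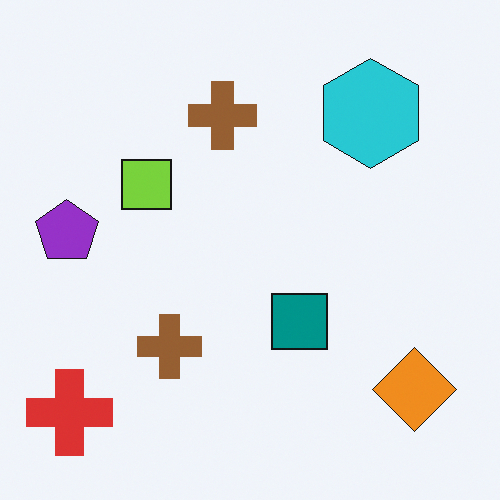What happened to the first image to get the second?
It was flipped horizontally (left ↔ right).

The purple pentagon is in the right of the first image and the left of the second — shapes on opposite sides of the vertical midline have swapped in a mirror flip.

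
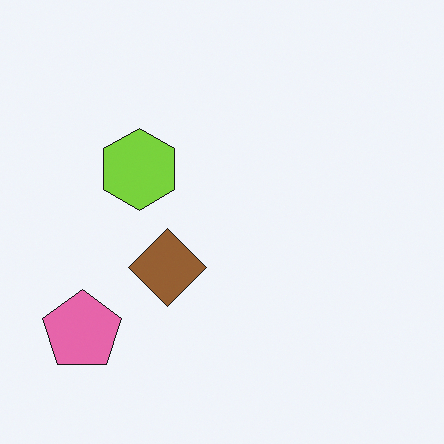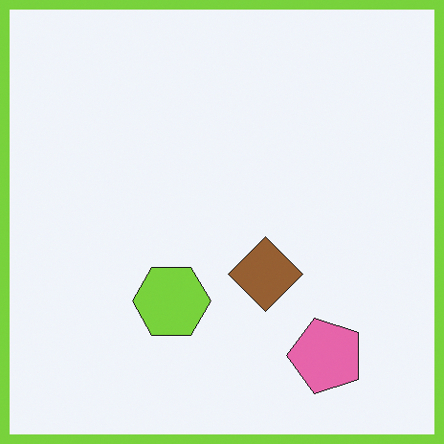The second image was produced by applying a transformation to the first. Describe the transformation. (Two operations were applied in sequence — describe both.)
This is the original image rotated 90° counter-clockwise, then framed with a lime border.

The pink pentagon sits in the bottom-left of the first image and the bottom-right of the second — consistent with a whole-image 90° counter-clockwise rotation. A solid lime frame runs around the edge of the second image, with the content slightly shrunk inside it.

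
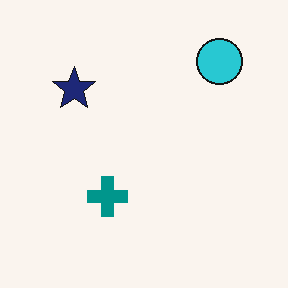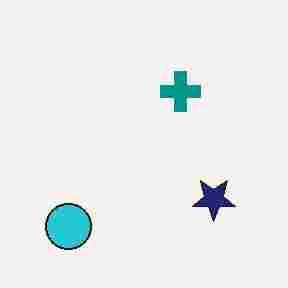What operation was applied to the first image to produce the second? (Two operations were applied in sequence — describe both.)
This is the original image rotated 180°, then heavily JPEG-compressed with obvious blocking artifacts.

The cyan circle sits in the top-right of the first image and the bottom-left of the second — consistent with a whole-image 180° rotation. Blocky 8×8 compression artifacts appear around shape edges and the flat background shows ringing — characteristic JPEG degradation.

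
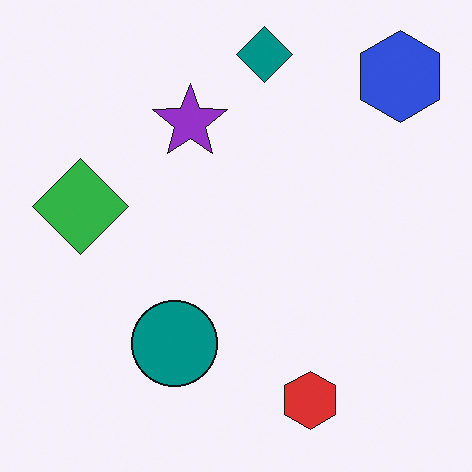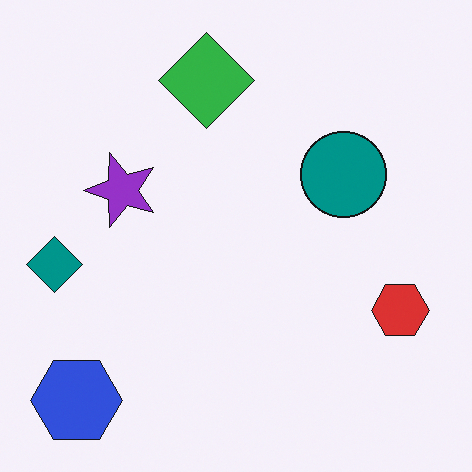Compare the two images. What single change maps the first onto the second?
This is the original image transposed (reflected across the top-left ↔ bottom-right diagonal).

Shapes have swapped their row and column positions — what was in the top-right is now in the bottom-left — a diagonal reflection.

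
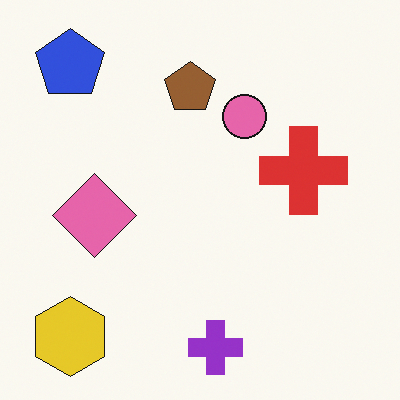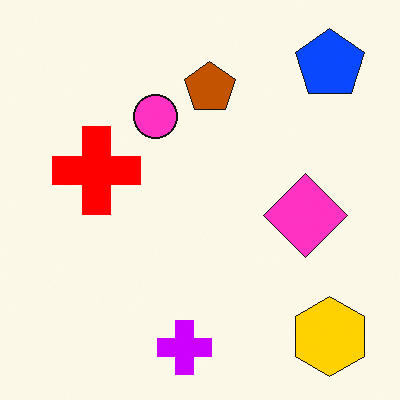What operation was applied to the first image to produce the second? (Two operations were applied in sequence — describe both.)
The transformation is: made much more vivid (saturation change), then flipped horizontally (left ↔ right).

All colors are more vivid — a global saturation change. The blue pentagon is in the top-left of the first image and the top-right of the second — shapes on opposite sides of the vertical midline have swapped in a mirror flip.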